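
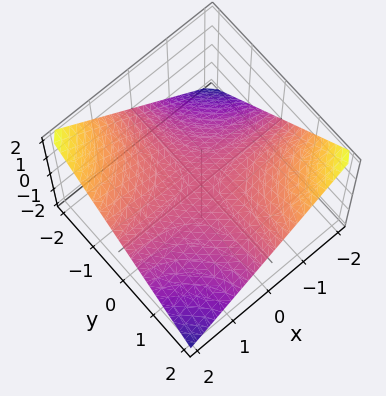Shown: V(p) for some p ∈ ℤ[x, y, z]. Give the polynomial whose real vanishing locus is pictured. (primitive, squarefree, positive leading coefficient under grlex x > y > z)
x*y + 2*z

1. Degree: a hyperbolic paraboloid; a quadric, so deg p = 2.
2. From the visible intercepts: it meets the z-axis at z = 0 (among the integer gridlines); every point of the x-axis in the box is on the surface; the visible y-axis segment lies entirely on the surface.
3. These observations pin down the coefficients.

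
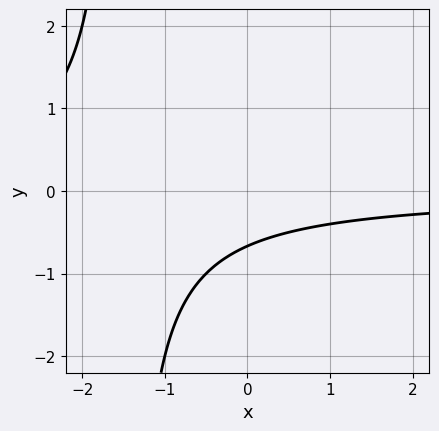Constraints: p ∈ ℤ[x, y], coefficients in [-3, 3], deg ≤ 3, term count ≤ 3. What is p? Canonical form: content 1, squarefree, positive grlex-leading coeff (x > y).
2*x*y + 3*y + 2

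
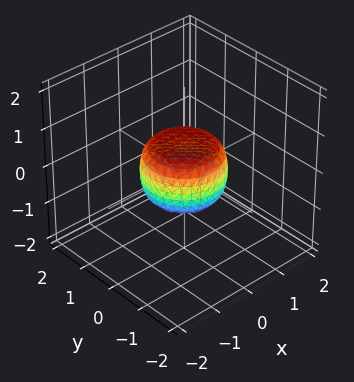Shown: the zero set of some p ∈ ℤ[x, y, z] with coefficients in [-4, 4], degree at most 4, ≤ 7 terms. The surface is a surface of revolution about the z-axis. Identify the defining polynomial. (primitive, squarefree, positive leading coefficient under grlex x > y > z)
The degree is 4 — no degree-3 surface has this shape.
Symmetries: the z-axis is an axis of rotation, so x and y enter only as x² + y².
Observable constraints: the x-axis gridline crossings are at x ∈ {-1, 1}; among the integer gridlines, it crosses the y-axis at y ∈ {-1, 1}; a circular section at z = 0 has radius exactly 1.
Matching integer coefficients to the picture gives p.

2*x^4 + 4*x^2*y^2 + 2*y^4 - x^2 - y^2 + 2*z^2 - 1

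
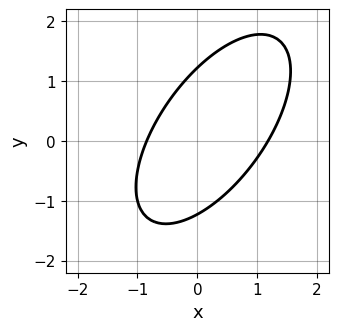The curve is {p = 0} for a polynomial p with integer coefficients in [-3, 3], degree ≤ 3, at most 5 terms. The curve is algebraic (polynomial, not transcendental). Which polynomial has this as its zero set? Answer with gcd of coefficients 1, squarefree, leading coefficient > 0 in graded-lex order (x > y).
1. deg p = 2. No degree-1 curve has this shape.
2. Solving for integer coefficients yields p as stated.

3*x^2 - 3*x*y + 2*y^2 - x - 3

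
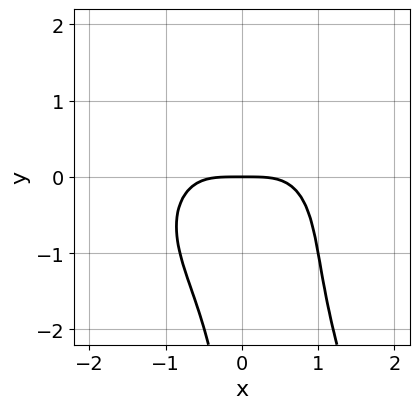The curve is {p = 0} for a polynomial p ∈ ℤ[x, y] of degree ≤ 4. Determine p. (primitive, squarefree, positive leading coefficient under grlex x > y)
2*x^4 + 2*x^2*y^2 + x*y^3 + 3*y

(a) The degree is 4 — the shape is more complex than any degree-3 curve.
(b) Against the integer gridlines: it crosses the y-axis at the gridline y = 0; one x-axis crossing is at x = 0.
(c) The integer polynomial consistent with all of this is the stated p.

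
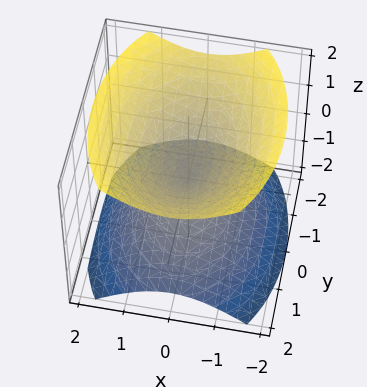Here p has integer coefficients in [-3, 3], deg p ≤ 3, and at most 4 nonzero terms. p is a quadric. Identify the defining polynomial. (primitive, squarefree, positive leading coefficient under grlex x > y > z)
2*x^2 + y^2 - 2*z^2

First, I count 2 distinct pieces. They look like related sheets of one shape, so recover p as a whole.
Next, degree: two nappes meeting at a single point; a quadric, so deg p = 2.
Next, symmetries: mirror symmetry y ↦ −y ⇒ only even powers of y; it's symmetric under x → −x, forcing even powers of x; it's symmetric under z → −z, forcing even powers of z.
Next, checking where it meets the axes: it meets the y-axis at y = 0 (among the integer gridlines); one x-axis crossing is at x = 0; one z-axis crossing is at z = 0.
Finally, fitting integer coefficients to these (and the overall shape) gives p.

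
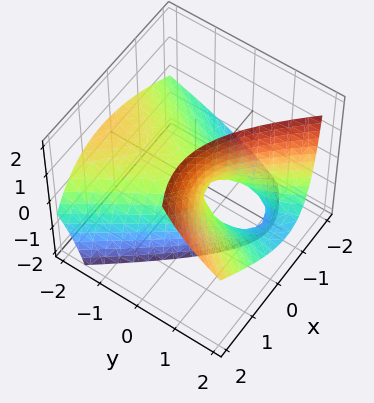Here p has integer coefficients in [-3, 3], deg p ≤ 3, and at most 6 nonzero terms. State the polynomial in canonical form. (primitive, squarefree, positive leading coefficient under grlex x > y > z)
2*x^2 - 2*x*z - y^2 - 3*y*z + 2*z

1. Degree: no degree-1 surface has this shape, so deg p = 2.
2. From the axis intercepts and sections: one z-axis crossing is at z = 0; it meets the y-axis at y = 0 (among the integer gridlines); one x-axis crossing is at x = 0.
3. Putting this together gives p.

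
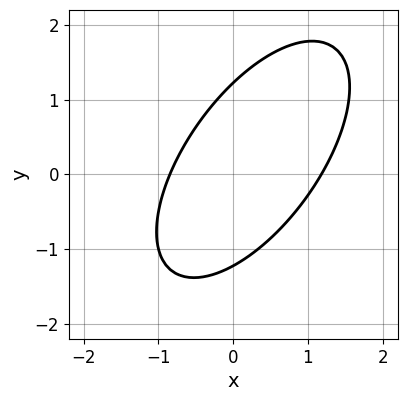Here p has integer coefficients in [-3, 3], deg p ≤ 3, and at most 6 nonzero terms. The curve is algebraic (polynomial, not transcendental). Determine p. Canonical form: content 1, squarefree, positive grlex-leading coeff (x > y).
First, degree: no degree-1 curve has this shape, so deg p = 2.
Finally, matching integer coefficients to the picture gives p.

3*x^2 - 3*x*y + 2*y^2 - x - 3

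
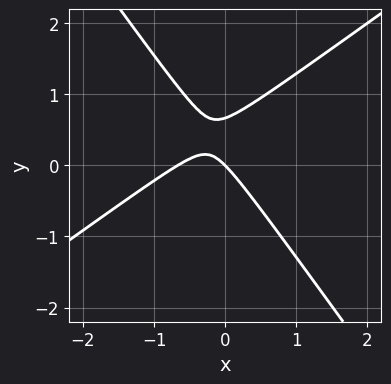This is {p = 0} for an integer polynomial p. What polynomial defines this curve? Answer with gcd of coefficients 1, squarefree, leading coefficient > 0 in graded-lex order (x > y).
3*x^2 - 2*x*y - 3*y^2 + 2*x + 2*y

1. Degree: a generic line meets the curve in up to 2 points, so deg p = 2.
2. From the axis intercepts and sections: it crosses the y-axis at the gridline y = 0; it meets the x-axis at x = 0 (among the integer gridlines).
3. The integer polynomial consistent with all of this is the stated p.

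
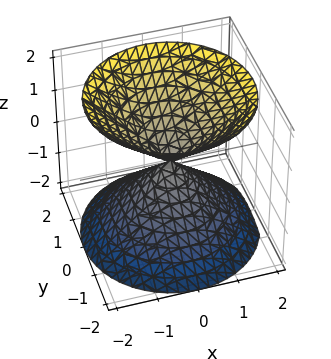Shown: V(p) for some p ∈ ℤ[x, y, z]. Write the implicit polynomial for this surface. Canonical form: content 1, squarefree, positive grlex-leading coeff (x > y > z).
I count 2 distinct pieces. Treating them together as one polynomial.
The degree is 2 — two nappes meeting at a single point; a quadric.
Symmetries: the z ↦ −z reflection is a symmetry, so z appears only in even powers; the z-axis is an axis of rotation, so x and y enter only as x² + y².
From the axis intercepts and sections: it crosses the z-axis at the gridline z = 0; it crosses the x-axis at the gridline x = 0; a circular section at z = -1 has radius exactly 1; it crosses the y-axis at the gridline y = 0.
Matching integer coefficients to the picture gives p.

x^2 + y^2 - z^2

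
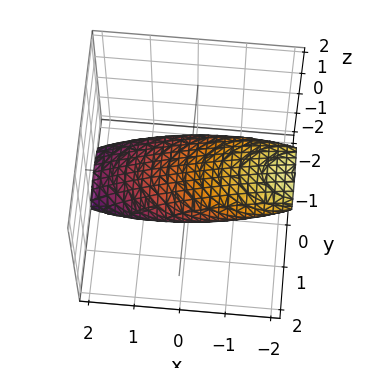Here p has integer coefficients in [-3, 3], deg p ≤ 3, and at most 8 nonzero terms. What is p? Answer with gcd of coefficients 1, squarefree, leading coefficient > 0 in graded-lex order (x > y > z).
1. Degree: a generic line meets the surface in up to 2 points, so deg p = 2.
2. From the axis intercepts and sections: the y-axis gridline crossings are at y ∈ {-1, 1}.
3. Solving for integer coefficients yields p as stated.

x^2 + 3*x*z + 2*y^2 - y*z + 3*z^2 - 2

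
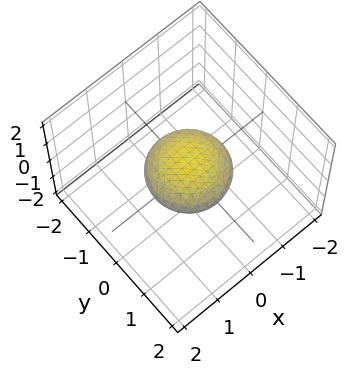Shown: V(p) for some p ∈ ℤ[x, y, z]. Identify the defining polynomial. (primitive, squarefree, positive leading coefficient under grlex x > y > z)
First, the degree is 2 — bounded and convex; a quadric.
Then, symmetries: mirror symmetry z ↦ −z ⇒ only even powers of z; the surface is invariant under rotation about z: p = q(x² + y², z).
Then, against the integer gridlines: among the integer gridlines, it crosses the y-axis at y ∈ {-1, 1}; a circular section at z = 0 has radius exactly 1; among the integer gridlines, it crosses the x-axis at x ∈ {-1, 1}.
Finally, assembling these constraints gives the stated polynomial.

x^2 + y^2 + 3*z^2 - 1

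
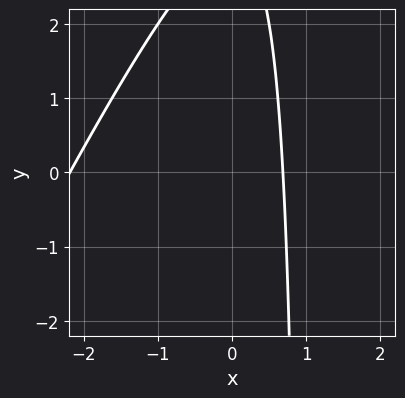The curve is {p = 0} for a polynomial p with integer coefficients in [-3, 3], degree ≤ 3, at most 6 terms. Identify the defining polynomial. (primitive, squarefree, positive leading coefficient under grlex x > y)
2*x^2 - x*y + 3*x + y - 3

First, deg p = 2. A generic line meets the curve in up to 2 points.
Then, reading off the gridlines: no y-intercept at any integer in the box.
Finally, fitting integer coefficients to these (and the overall shape) gives p.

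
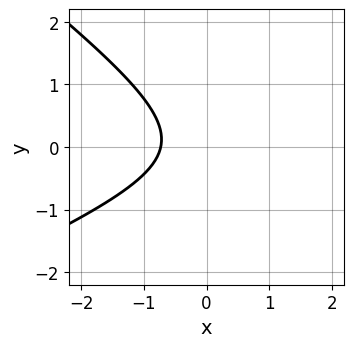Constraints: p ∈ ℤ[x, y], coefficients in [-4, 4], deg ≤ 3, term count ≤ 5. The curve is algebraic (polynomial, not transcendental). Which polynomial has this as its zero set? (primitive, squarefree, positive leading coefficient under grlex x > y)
deg p = 2. The shape is more complex than any degree-1 curve.
From the visible intercepts: it misses every integer gridline on the y-axis.
Assembling these constraints gives the stated polynomial.

x^2 - x*y - 3*y^2 - 2*x - 2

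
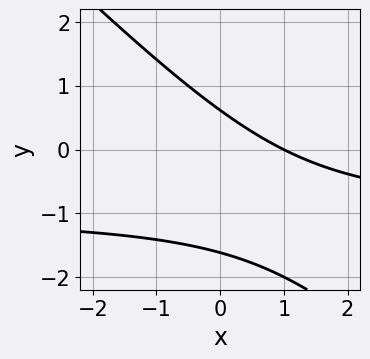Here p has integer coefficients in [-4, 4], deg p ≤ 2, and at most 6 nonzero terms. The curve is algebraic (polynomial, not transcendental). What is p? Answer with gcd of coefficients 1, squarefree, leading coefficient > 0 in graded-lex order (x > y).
x*y + y^2 + x + y - 1

(a) The degree is 2 — the shape is more complex than any degree-1 curve.
(b) Reading off the gridlines: it meets the x-axis at x = 1 (among the integer gridlines).
(c) Assembling these constraints gives the stated polynomial.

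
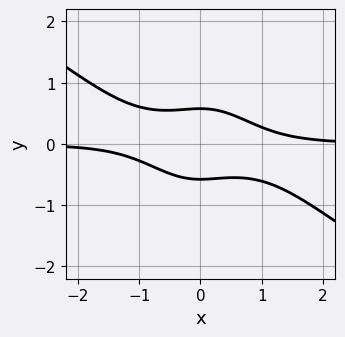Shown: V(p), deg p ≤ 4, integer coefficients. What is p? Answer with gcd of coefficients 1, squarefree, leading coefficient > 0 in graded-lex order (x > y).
2*x^3*y + 3*x^2*y^2 + 3*y^2 - 1

1. deg p = 4.
2. Against the integer gridlines: the curve avoids every integer x-axis point in the box.
3. The integer polynomial consistent with all of this is the stated p.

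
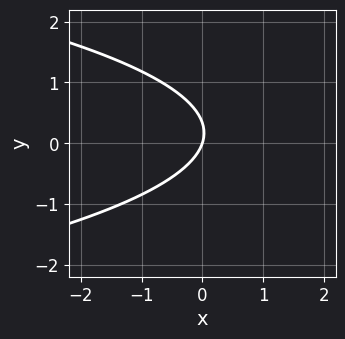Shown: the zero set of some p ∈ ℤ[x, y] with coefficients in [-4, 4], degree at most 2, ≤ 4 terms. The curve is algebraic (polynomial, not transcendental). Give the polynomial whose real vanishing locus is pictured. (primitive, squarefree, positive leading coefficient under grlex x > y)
3*y^2 + 3*x - y

(a) The degree is 2 — a generic line meets the curve in up to 2 points.
(b) Observable constraints: one y-axis crossing is at y = 0; it meets the x-axis at x = 0 (among the integer gridlines).
(c) These observations pin down the coefficients.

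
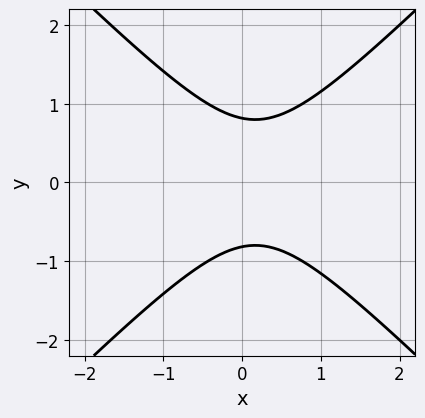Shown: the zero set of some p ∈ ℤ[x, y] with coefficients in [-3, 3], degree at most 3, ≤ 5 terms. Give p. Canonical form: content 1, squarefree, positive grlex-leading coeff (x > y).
First, deg p = 2. No degree-1 curve has this shape.
Then, symmetries: it's symmetric under y → −y, forcing even powers of y.
Next, checking where it meets the axes: it misses every integer gridline on the x-axis.
Finally, matching integer coefficients to the picture gives p.

3*x^2 - 3*y^2 - x + 2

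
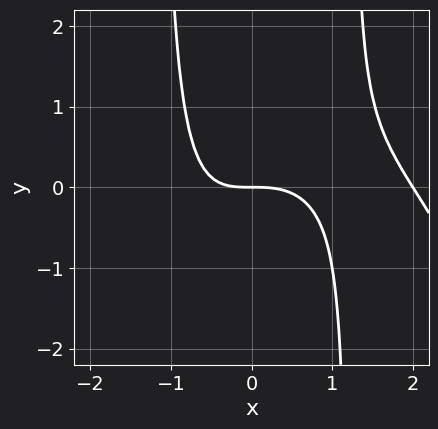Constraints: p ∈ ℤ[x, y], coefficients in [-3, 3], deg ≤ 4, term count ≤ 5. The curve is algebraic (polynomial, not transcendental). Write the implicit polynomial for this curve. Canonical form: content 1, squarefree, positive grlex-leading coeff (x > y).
x^4 - 2*x^3 + 2*x^2*y - 3*y

First, degree: the shape is more complex than any degree-3 curve, so deg p = 4.
Next, against the integer gridlines: among the integer gridlines, it crosses the x-axis at x ∈ {0, 2}; it meets the y-axis at y = 0 (among the integer gridlines).
Finally, the integer polynomial consistent with all of this is the stated p.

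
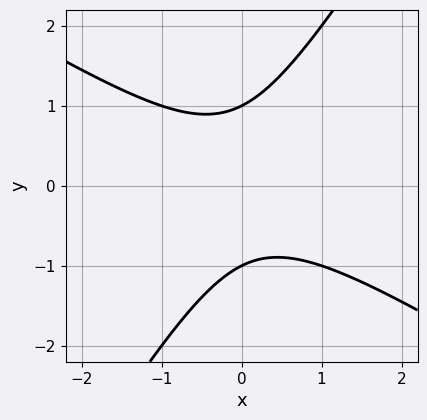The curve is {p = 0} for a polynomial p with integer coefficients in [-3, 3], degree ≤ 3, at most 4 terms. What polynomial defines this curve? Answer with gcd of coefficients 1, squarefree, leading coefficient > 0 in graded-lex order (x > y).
x^2 + x*y - y^2 + 1

Degree: the shape is more complex than any degree-1 curve, so deg p = 2.
From the axis intercepts and sections: no x-intercept at any integer in the box; among the integer gridlines, it crosses the y-axis at y ∈ {-1, 1}.
Fitting integer coefficients to these (and the overall shape) gives p.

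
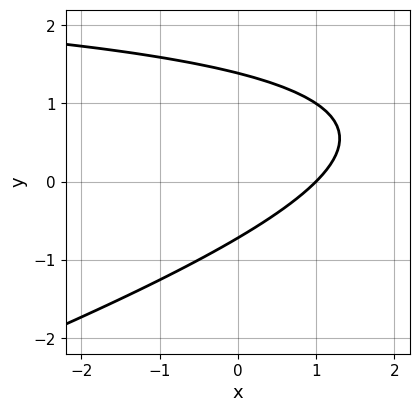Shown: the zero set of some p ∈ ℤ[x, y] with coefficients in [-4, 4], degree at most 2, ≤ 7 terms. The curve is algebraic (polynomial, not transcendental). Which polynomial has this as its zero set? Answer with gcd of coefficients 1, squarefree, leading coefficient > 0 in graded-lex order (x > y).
Degree: a generic line meets the curve in up to 2 points, so deg p = 2.
From the visible intercepts: one x-axis crossing is at x = 1.
Putting this together gives p.

x*y - 3*y^2 - 3*x + 2*y + 3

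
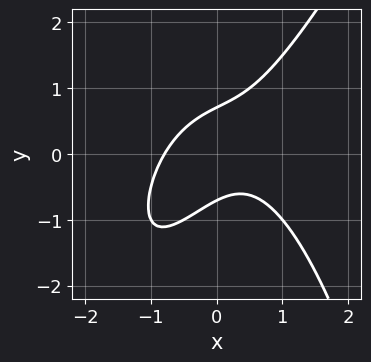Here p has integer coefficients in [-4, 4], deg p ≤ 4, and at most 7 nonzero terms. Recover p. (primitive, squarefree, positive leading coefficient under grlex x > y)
2*x^3 - x^2*y + 2*x*y - 2*y^2 + 1

First, deg p = 3.
Finally, solving for integer coefficients yields p as stated.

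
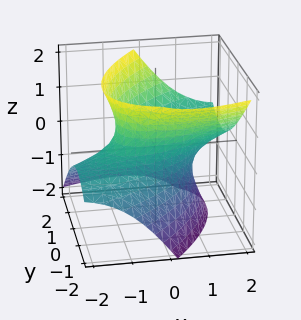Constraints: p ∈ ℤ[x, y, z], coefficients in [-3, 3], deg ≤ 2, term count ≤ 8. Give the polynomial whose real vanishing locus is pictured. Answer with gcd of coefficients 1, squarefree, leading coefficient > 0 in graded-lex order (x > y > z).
x^2 - 2*x*y - 3*x*z + 2*y^2 - 2*z^2 - 2

(a) The degree is 2 — no degree-1 surface has this shape.
(b) Against the integer gridlines: it misses every integer gridline on the z-axis; among the integer gridlines, it crosses the y-axis at y ∈ {-1, 1}.
(c) Fitting integer coefficients to these (and the overall shape) gives p.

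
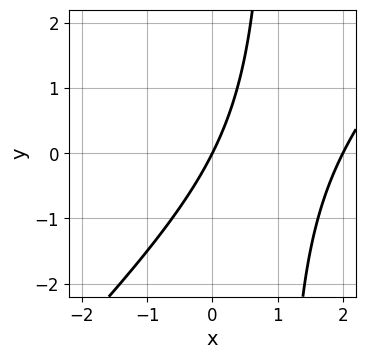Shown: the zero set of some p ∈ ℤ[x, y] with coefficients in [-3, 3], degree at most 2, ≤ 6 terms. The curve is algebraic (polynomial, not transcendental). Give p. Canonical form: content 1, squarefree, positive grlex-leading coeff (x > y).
deg p = 2. No degree-1 curve has this shape.
Against the integer gridlines: one y-axis crossing is at y = 0; among the integer gridlines, it crosses the x-axis at x ∈ {0, 2}.
The integer polynomial consistent with all of this is the stated p.

x^2 - x*y - 2*x + y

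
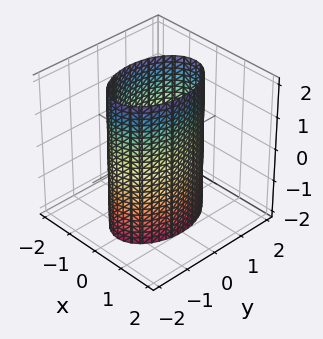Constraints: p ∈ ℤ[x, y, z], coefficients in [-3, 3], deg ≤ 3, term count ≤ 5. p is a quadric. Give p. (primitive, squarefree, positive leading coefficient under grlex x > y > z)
1. Degree: a cylinder; a quadric, so deg p = 2.
2. Symmetries: it's symmetric under x → −x, forcing even powers of x; it's symmetric under z → −z, forcing even powers of z; mirror symmetry y ↦ −y ⇒ only even powers of y.
3. Against the integer gridlines: no z-intercept at any integer in the box; among the integer gridlines, it crosses the x-axis at x ∈ {-1, 1}.
4. Together with the visible shape, these determine p as stated.

2*x^2 + y^2 - 2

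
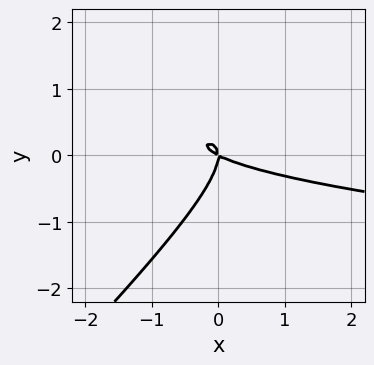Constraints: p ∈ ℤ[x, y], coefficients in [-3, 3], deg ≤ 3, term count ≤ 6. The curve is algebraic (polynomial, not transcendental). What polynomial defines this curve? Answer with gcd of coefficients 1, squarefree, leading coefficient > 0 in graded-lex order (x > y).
deg p = 3.
Checking where it meets the axes: one y-axis crossing is at y = 0; it meets the x-axis at x = 0 (among the integer gridlines).
Matching integer coefficients to the picture gives p.

3*x*y^2 - 3*y^3 - x^2 - 2*x*y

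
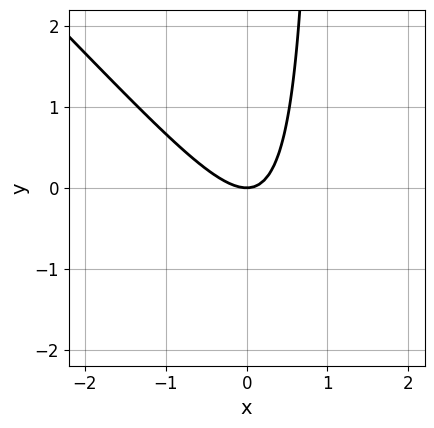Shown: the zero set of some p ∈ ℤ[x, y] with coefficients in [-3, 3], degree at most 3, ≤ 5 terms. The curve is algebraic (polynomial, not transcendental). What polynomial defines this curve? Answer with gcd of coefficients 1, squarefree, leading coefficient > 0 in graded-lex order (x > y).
x^3 + x^2*y - 3*x^2 - 3*x*y + 2*y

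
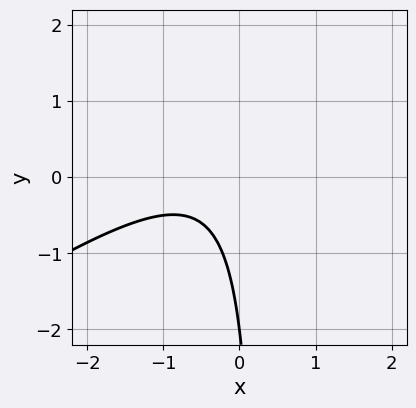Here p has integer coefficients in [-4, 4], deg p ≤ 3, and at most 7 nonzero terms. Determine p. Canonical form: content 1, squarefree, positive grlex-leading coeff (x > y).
Degree: the shape is more complex than any degree-1 curve, so deg p = 2.
From the axis intercepts and sections: it crosses the y-axis at the gridline y = -2; the curve avoids every integer x-axis point in the box.
These observations pin down the coefficients.

2*x^2 - 3*x*y + 2*x + y + 2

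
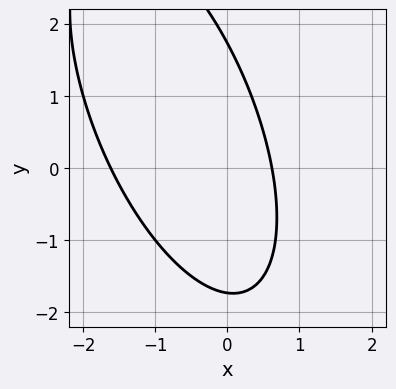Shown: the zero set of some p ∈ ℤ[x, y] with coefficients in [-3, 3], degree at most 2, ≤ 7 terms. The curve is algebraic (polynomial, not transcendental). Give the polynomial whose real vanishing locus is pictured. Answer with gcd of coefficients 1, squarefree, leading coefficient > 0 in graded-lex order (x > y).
The degree is 2 — the shape is more complex than any degree-1 curve.
Solving for integer coefficients yields p as stated.

3*x^2 + 2*x*y + y^2 + 3*x - 3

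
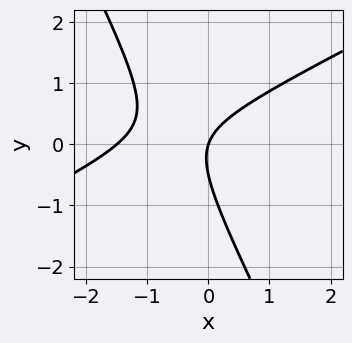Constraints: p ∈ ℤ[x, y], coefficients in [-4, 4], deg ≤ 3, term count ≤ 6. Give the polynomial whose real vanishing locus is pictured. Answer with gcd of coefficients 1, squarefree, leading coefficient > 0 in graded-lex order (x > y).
2*x^2 - 3*x*y - 2*y^2 + 3*x - y

First, deg p = 2.
Next, from the visible intercepts: it meets the x-axis at x = 0 (among the integer gridlines); it crosses the y-axis at the gridline y = 0.
Finally, assembling these constraints gives the stated polynomial.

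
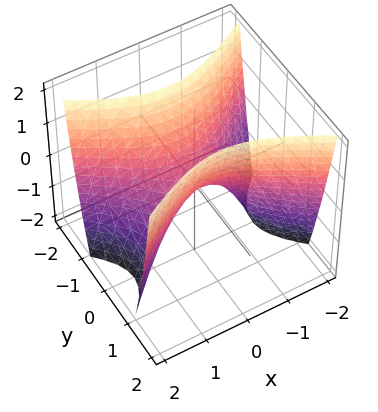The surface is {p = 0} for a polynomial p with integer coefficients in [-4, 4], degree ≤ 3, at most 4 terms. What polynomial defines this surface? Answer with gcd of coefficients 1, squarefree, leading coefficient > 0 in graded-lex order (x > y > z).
x^2 - 2*y^2 + z

(a) The degree is 2 — a hyperbolic paraboloid; a quadric.
(b) Symmetries: mirror symmetry y ↦ −y ⇒ only even powers of y; the x ↦ −x reflection is a symmetry, so x appears only in even powers.
(c) Against the integer gridlines: it crosses the z-axis at the gridline z = 0; it crosses the x-axis at the gridline x = 0; it crosses the y-axis at the gridline y = 0.
(d) Together with the visible shape, these determine p as stated.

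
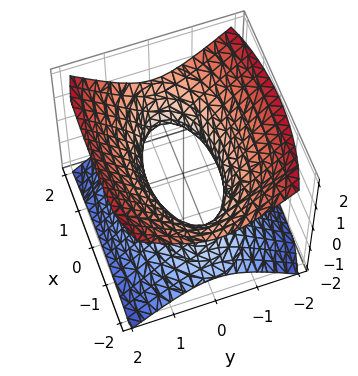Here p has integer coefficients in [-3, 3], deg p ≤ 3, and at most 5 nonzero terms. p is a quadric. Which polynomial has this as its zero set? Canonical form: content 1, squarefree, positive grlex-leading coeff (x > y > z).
x^2 + 3*y^2 - 3*z^2 - 2

1. The degree is 2 — one connected sheet with a waist; a quadric.
2. Symmetries: the y ↦ −y reflection is a symmetry, so y appears only in even powers; the z ↦ −z reflection is a symmetry, so z appears only in even powers; mirror symmetry x ↦ −x ⇒ only even powers of x.
3. Observable constraints: it misses every integer gridline on the z-axis.
4. Solving for integer coefficients yields p as stated.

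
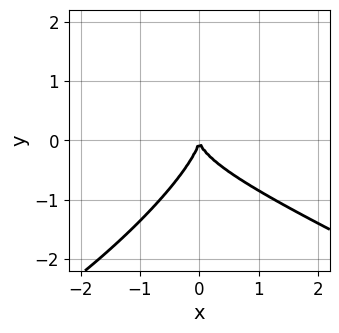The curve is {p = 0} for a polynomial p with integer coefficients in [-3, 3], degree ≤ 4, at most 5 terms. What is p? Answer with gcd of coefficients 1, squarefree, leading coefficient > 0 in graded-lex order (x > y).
x^3 - 3*x*y^2 + 3*y^3 + 3*x^2

Degree: the shape is more complex than any degree-2 curve, so deg p = 3.
Checking where it meets the axes: one y-axis crossing is at y = 0; one x-axis crossing is at x = 0.
Solving for integer coefficients yields p as stated.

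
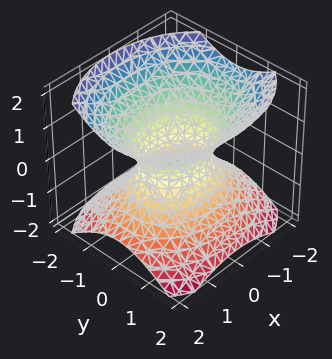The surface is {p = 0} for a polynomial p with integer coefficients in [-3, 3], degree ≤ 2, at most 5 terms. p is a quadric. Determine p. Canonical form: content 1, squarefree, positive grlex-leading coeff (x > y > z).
2*x^2 + 3*y^2 - 3*z^2 - 2

1. deg p = 2. An hourglass — one-sheet hyperboloid; a quadric.
2. Symmetries: the x ↦ −x reflection is a symmetry, so x appears only in even powers; the y ↦ −y reflection is a symmetry, so y appears only in even powers; it's symmetric under z → −z, forcing even powers of z.
3. Reading off the gridlines: the surface avoids every integer z-axis point in the box; among the integer gridlines, it crosses the x-axis at x ∈ {-1, 1}.
4. Putting this together gives p.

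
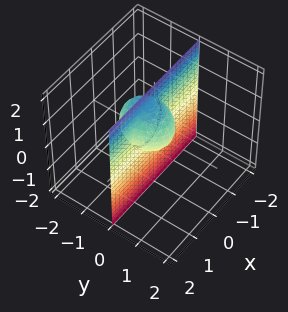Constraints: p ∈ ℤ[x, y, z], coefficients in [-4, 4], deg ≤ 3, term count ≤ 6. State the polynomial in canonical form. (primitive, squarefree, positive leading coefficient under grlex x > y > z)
3*x^2*y + 2*y^3 + 2*y*z^2 - 2*x*y - 3*y*z

1. The picture has 2 separate pieces. Treating them together as one polynomial.
2. The degree is 3 — a generic line meets the surface in up to 3 points.
3. Against the integer gridlines: one y-axis crossing is at y = 0; every point of the z-axis in the box is on the surface; the visible x-axis segment lies entirely on the surface.
4. These observations pin down the coefficients.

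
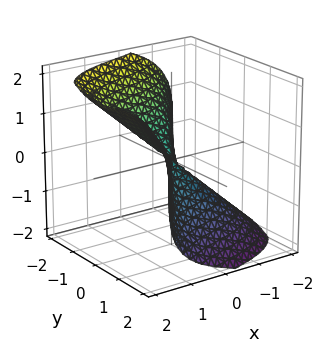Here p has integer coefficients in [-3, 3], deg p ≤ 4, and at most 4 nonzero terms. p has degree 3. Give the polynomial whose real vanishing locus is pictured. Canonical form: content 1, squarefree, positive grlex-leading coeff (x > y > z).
deg p = 3.
From the axis intercepts and sections: one x-axis crossing is at x = 0; it crosses the z-axis at the gridline z = 0; it crosses the y-axis at the gridline y = 0.
Solving for integer coefficients yields p as stated.

2*x^3 + 3*x*y^2 - 3*y^3 - 3*z^3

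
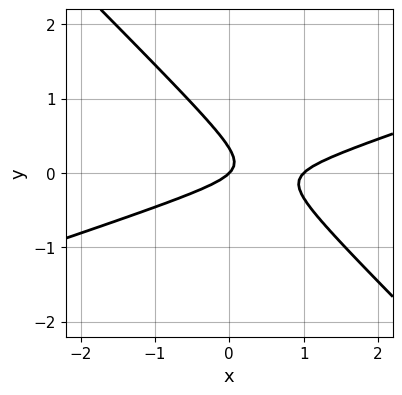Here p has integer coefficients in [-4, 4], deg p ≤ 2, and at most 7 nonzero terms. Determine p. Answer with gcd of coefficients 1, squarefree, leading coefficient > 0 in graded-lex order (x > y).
x^2 - 2*x*y - 3*y^2 - x + y

First, degree: no degree-1 curve has this shape, so deg p = 2.
Then, reading off the gridlines: one y-axis crossing is at y = 0; among the integer gridlines, it crosses the x-axis at x ∈ {0, 1}.
Finally, assembling these constraints gives the stated polynomial.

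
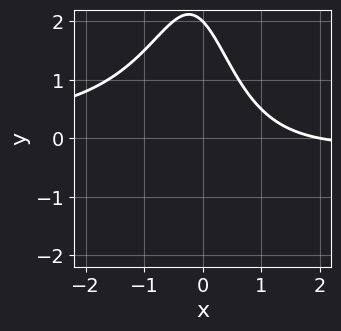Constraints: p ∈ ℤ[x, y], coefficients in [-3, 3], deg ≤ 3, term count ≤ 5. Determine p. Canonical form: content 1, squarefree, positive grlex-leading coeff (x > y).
The degree is 3 — the shape is more complex than any degree-2 curve.
From the visible intercepts: one x-axis crossing is at x = 2; it meets the y-axis at y = 2 (among the integer gridlines).
These observations pin down the coefficients.

x^2*y + x + y - 2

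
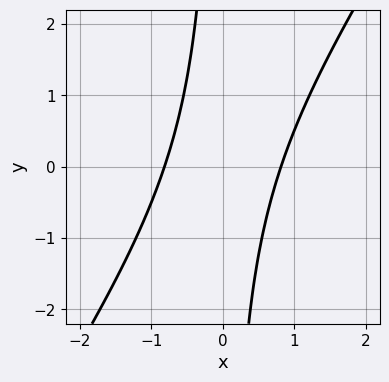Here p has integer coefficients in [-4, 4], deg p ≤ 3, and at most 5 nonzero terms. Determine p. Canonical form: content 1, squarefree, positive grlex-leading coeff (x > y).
3*x^2 - 2*x*y - 2

First, degree: no degree-1 curve has this shape, so deg p = 2.
Then, observable constraints: no y-intercept at any integer in the box.
Finally, together with the visible shape, these determine p as stated.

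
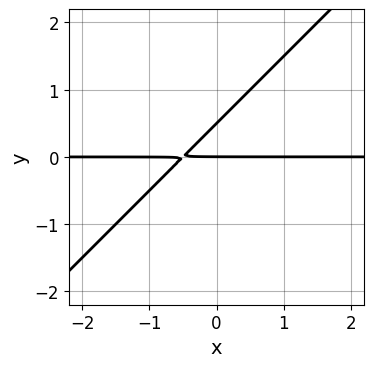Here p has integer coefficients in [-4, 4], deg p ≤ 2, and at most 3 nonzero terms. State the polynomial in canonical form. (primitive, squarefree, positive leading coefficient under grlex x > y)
2*x*y - 2*y^2 + y

First, the degree is 2 — a generic line meets the curve in up to 2 points.
Next, observable constraints: it crosses the y-axis at the gridline y = 0; the visible x-axis segment lies entirely on the curve.
Finally, putting this together gives p.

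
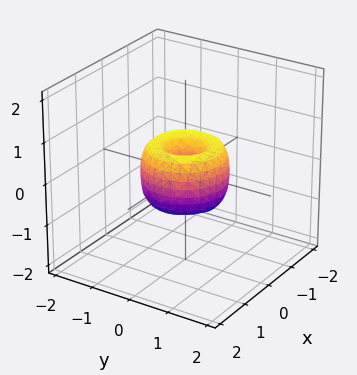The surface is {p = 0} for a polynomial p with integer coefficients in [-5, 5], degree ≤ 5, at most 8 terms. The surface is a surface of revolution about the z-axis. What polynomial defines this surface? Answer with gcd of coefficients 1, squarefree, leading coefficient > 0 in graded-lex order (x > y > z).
First, degree: the shape is more complex than any degree-3 surface, so deg p = 4.
Next, symmetries: every cross-section ⟂ z is a circle, so x, y appear only via x² + y².
Next, checking where it meets the axes: it meets the z-axis at z = 0 (among the integer gridlines); among the integer gridlines, it crosses the y-axis at y ∈ {-1, 0, 1}.
Finally, the integer polynomial consistent with all of this is the stated p.

2*x^4 + 4*x^2*y^2 + 2*y^4 - 2*x^2 - 2*y^2 + z^2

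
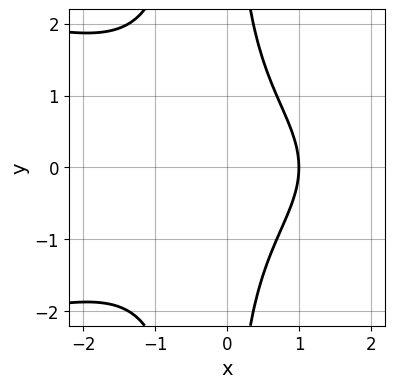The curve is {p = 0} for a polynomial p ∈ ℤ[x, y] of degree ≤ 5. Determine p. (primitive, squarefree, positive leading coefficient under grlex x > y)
2*x^2*y^2 + 2*x^3 + x*y^2 + x - 3

First, degree: no degree-3 curve has this shape, so deg p = 4.
Then, symmetries: the y ↦ −y reflection is a symmetry, so y appears only in even powers.
Next, reading off the gridlines: the curve avoids every integer y-axis point in the box; one x-axis crossing is at x = 1.
Finally, together with the visible shape, these determine p as stated.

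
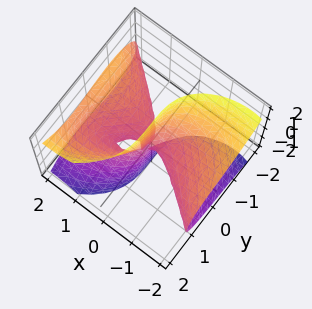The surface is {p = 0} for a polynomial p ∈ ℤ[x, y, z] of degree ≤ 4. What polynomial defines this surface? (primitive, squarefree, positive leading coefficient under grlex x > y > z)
x^3 - 3*x*z^2 + 2*y^3 - 2*x*y - x*z

First, deg p = 3. The shape is more complex than any degree-2 surface.
Then, against the integer gridlines: it crosses the x-axis at the gridline x = 0; one y-axis crossing is at y = 0; the visible z-axis segment lies entirely on the surface.
Finally, the integer polynomial consistent with all of this is the stated p.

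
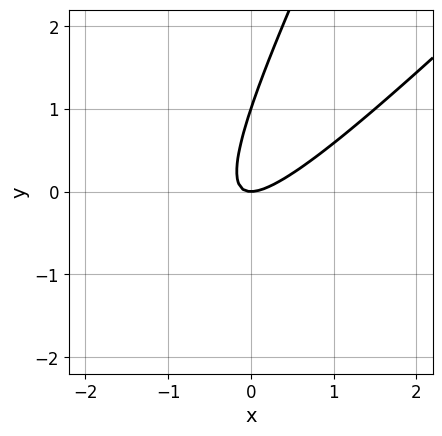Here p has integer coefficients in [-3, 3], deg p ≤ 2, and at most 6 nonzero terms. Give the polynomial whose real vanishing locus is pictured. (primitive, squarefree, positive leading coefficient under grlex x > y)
2*x^2 - 3*x*y + y^2 - y

First, degree: the shape is more complex than any degree-1 curve, so deg p = 2.
Then, against the integer gridlines: the y-axis gridline crossings are at y ∈ {0, 1}; it meets the x-axis at x = 0 (among the integer gridlines).
Finally, putting this together gives p.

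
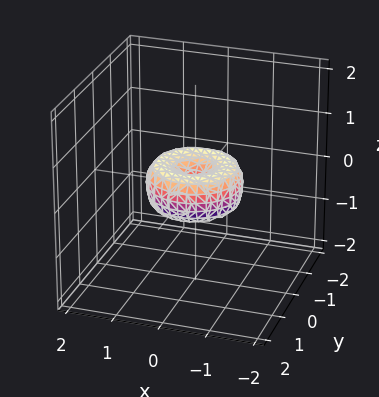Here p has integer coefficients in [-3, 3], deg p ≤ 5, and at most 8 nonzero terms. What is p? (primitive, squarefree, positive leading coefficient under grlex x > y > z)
x^4 + 2*x^2*y^2 + y^4 - x^2 - y^2 + z^2

1. deg p = 4. No degree-3 surface has this shape.
2. Symmetry: the surface is invariant under rotation about z: p = q(x² + y², z).
3. Observable constraints: it crosses the z-axis at the gridline z = 0; among the integer gridlines, it crosses the y-axis at y ∈ {-1, 0, 1}; a circular section at z = 0 has radius exactly 1.
4. Together with the visible shape, these determine p as stated. Check: (-1, 0, 0) on the x-axis lies on the surface, and p(-1, 0, 0) = 0. ✓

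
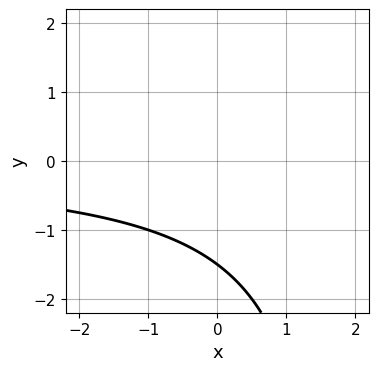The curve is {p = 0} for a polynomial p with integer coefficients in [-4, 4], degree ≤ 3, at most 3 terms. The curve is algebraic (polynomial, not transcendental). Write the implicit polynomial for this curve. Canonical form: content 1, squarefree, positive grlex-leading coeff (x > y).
First, the degree is 2 — a generic line meets the curve in up to 2 points.
Then, reading off the gridlines: no x-intercept at any integer in the box.
Finally, solving for integer coefficients yields p as stated.

x*y - 2*y - 3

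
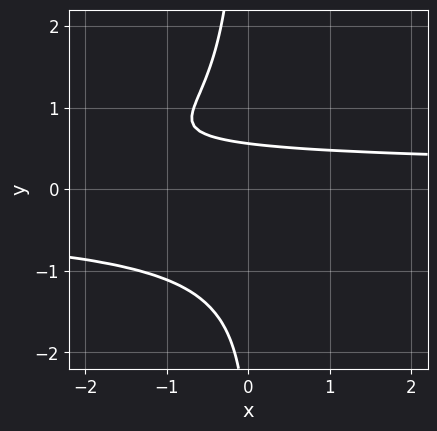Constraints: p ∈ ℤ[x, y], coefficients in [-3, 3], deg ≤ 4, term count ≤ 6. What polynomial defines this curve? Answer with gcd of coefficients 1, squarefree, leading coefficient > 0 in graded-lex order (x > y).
3*x*y^3 + y^2 + 3*y - 2

First, degree: no degree-3 curve has this shape, so deg p = 4.
Next, checking where it meets the axes: it misses every integer gridline on the x-axis.
Finally, together with the visible shape, these determine p as stated.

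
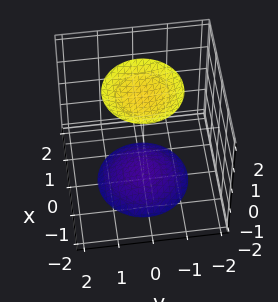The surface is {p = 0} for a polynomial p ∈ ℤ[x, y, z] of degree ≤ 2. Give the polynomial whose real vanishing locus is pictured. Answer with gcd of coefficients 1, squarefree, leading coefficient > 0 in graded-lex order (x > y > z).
x^2 + y^2 - z^2 + 3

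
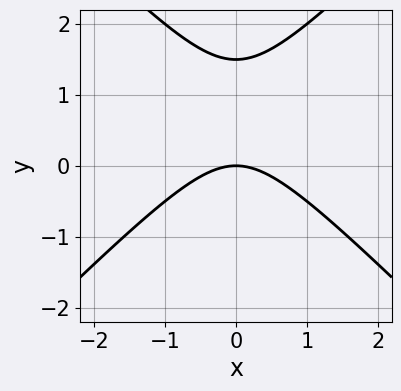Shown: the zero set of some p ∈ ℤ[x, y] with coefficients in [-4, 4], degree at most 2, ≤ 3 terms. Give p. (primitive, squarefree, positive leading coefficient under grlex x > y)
2*x^2 - 2*y^2 + 3*y

First, deg p = 2. No degree-1 curve has this shape.
Next, symmetries: it's symmetric under x → −x, forcing even powers of x.
Next, reading off the gridlines: one x-axis crossing is at x = 0; it crosses the y-axis at the gridline y = 0.
Finally, putting this together gives p.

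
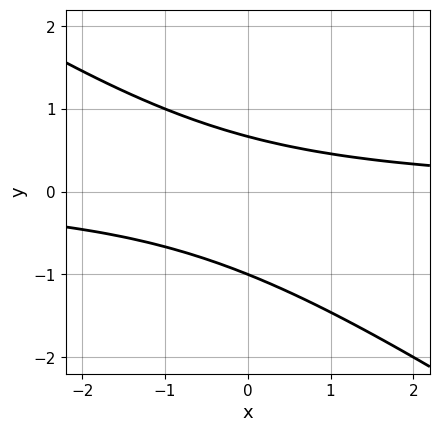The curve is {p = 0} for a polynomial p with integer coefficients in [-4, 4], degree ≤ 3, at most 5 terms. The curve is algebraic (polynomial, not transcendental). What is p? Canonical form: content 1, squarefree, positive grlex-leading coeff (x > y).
2*x*y + 3*y^2 + y - 2

The degree is 2 — the shape is more complex than any degree-1 curve.
Against the integer gridlines: no x-intercept at any integer in the box; it crosses the y-axis at the gridline y = -1.
Fitting integer coefficients to these (and the overall shape) gives p.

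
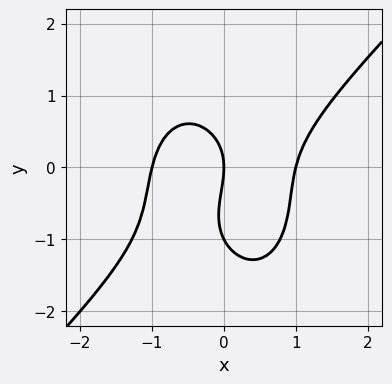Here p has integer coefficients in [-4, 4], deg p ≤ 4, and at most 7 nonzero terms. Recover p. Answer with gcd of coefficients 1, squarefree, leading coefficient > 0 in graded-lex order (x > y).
First, the degree is 3 — the shape is more complex than any degree-2 curve.
Next, from the axis intercepts and sections: the x-axis gridline crossings are at x ∈ {-1, 0, 1}; the y-axis gridline crossings are at y ∈ {-1, 0}.
Finally, the integer polynomial consistent with all of this is the stated p.

2*x^3 - x^2*y - y^3 - y^2 - 2*x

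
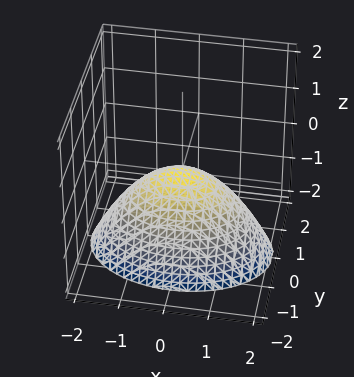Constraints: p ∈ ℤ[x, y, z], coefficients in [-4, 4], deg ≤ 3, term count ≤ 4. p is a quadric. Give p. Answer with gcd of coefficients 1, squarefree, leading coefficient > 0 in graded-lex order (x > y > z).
x^2 + 2*y^2 + 2*z

Degree: a paraboloid; a quadric, so deg p = 2.
Symmetries: the y ↦ −y reflection is a symmetry, so y appears only in even powers; it's symmetric under x → −x, forcing even powers of x.
From the visible intercepts: one x-axis crossing is at x = 0; it crosses the y-axis at the gridline y = 0.
The integer polynomial consistent with all of this is the stated p.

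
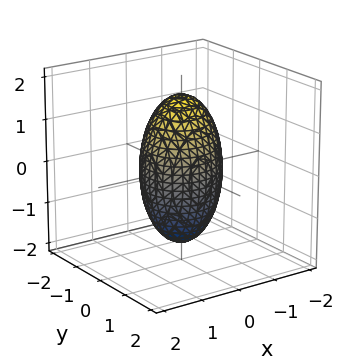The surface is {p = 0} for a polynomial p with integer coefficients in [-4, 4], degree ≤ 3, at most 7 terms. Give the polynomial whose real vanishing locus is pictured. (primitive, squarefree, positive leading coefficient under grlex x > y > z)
1. deg p = 2.
2. Reading off the gridlines: among the integer gridlines, it crosses the x-axis at x ∈ {-1, 1}; the y-axis gridline crossings are at y ∈ {-1, 1}.
3. These observations pin down the coefficients.

3*x^2 - x*y + 3*y^2 + z^2 - 3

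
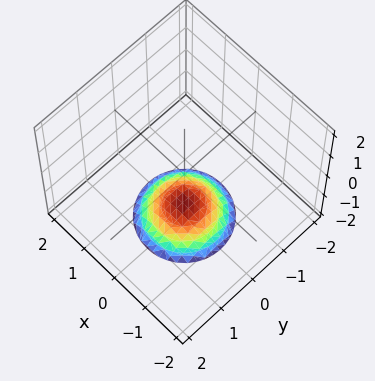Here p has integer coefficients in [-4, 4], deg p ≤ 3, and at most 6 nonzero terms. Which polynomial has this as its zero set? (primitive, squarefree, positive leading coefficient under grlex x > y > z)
x^2 + y^2 + 2*z + 3

1. Degree: the shape is more complex than any degree-1 surface, so deg p = 2.
2. Symmetry: the z-axis is an axis of rotation, so x and y enter only as x² + y².
3. Checking where it meets the axes: a circular section at z = -2 has radius exactly 1; it misses every integer gridline on the y-axis; no x-intercept at any integer in the box.
4. These observations pin down the coefficients.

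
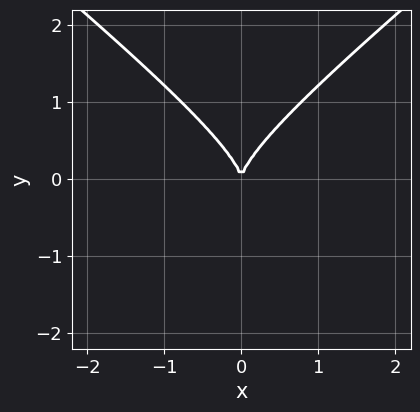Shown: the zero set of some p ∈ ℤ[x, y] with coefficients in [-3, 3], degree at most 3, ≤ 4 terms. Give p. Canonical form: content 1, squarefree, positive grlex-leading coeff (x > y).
2*x^2*y - 3*y^3 + 3*x^2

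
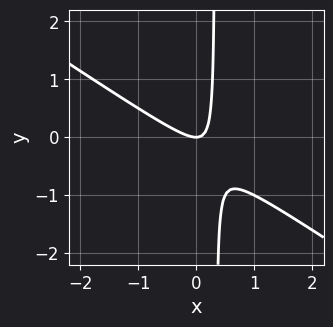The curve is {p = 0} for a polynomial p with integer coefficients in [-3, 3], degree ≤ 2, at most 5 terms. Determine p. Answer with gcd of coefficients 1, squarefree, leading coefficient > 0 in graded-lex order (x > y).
2*x^2 + 3*x*y - y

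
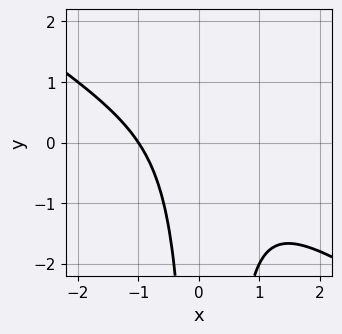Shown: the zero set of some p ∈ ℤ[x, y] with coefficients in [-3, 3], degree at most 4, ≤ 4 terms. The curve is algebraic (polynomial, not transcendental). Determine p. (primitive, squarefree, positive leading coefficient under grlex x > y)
(a) Degree: a generic line meets the curve in up to 3 points, so deg p = 3.
(b) Checking where it meets the axes: it crosses the x-axis at the gridline x = -1; no y-intercept at any integer in the box.
(c) Fitting integer coefficients to these (and the overall shape) gives p.

2*x^3 + 3*x^2*y - x*y + 2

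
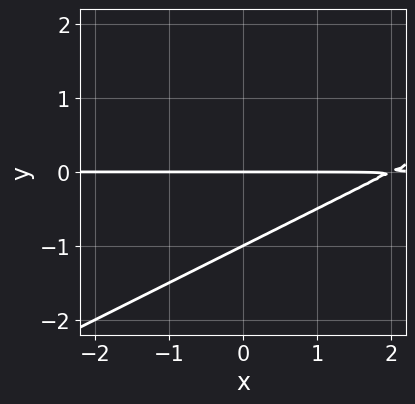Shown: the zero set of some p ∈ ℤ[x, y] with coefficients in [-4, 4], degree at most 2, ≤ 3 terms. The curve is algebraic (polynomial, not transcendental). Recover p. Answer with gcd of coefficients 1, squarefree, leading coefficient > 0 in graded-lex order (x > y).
First, the degree is 2 — no degree-1 curve has this shape.
Then, observable constraints: among the integer gridlines, it crosses the y-axis at y ∈ {-1, 0}; the visible x-axis segment lies entirely on the curve.
Finally, matching integer coefficients to the picture gives p.

x*y - 2*y^2 - 2*y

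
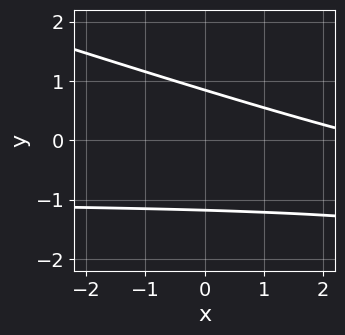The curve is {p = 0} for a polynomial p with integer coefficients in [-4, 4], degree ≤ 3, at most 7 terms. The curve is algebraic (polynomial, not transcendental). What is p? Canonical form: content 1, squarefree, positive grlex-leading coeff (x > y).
x*y + 3*y^2 + x + y - 3

1. Degree: the shape is more complex than any degree-1 curve, so deg p = 2.
2. Checking where it meets the axes: it misses every integer gridline on the x-axis.
3. These observations pin down the coefficients.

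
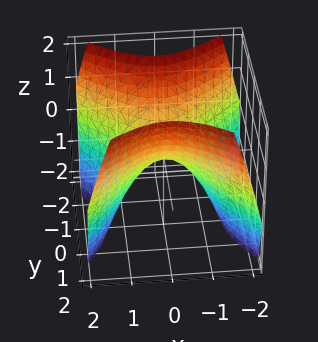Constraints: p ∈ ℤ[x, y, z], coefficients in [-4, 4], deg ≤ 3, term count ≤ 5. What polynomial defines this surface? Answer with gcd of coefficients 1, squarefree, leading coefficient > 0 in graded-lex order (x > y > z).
x^2 - y^2 + z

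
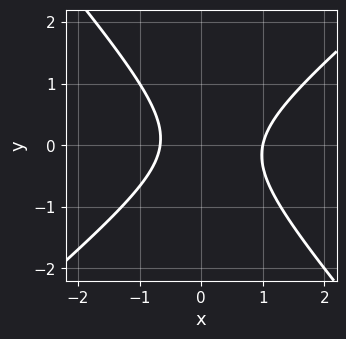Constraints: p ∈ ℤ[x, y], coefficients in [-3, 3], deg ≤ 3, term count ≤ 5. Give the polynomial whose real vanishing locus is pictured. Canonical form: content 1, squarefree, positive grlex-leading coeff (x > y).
The degree is 2 — no degree-1 curve has this shape.
From the axis intercepts and sections: it meets the x-axis at x = 1 (among the integer gridlines); no y-intercept at any integer in the box.
The integer polynomial consistent with all of this is the stated p.

3*x^2 - x*y - 3*y^2 - x - 2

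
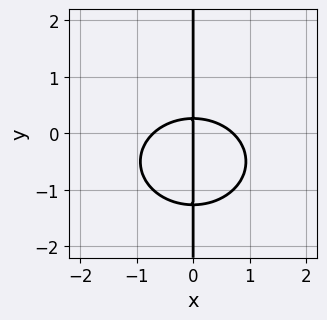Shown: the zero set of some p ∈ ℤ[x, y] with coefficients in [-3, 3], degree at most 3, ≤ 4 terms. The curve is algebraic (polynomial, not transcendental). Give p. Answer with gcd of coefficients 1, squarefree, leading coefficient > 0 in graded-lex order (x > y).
2*x^3 + 3*x*y^2 + 3*x*y - x

Degree: no degree-2 curve has this shape, so deg p = 3.
Checking where it meets the axes: the visible y-axis segment lies entirely on the curve; it meets the x-axis at x = 0 (among the integer gridlines).
The integer polynomial consistent with all of this is the stated p.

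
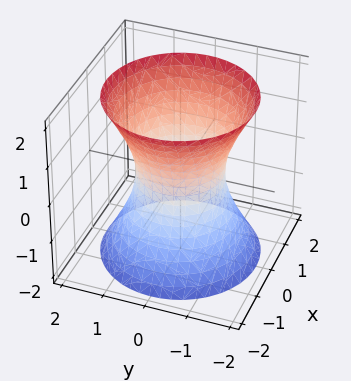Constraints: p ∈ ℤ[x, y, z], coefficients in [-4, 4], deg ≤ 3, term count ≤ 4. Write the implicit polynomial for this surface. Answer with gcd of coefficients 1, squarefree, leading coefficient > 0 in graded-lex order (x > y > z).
2*x^2 + 2*y^2 - z^2 - 2

The degree is 2 — the shape is more complex than any degree-1 surface.
Symmetries: rotational symmetry about the z-axis ⇒ p depends on x, y only through x² + y².
From the visible intercepts: a circular section at z = 2 has radius between 1 and 2; among the integer gridlines, it crosses the y-axis at y ∈ {-1, 1}.
Solving for integer coefficients yields p as stated. Check: (1, 0, 0) on the x-axis lies on the surface, and p(1, 0, 0) = 0. ✓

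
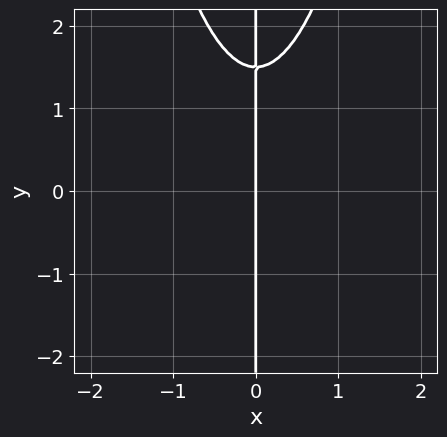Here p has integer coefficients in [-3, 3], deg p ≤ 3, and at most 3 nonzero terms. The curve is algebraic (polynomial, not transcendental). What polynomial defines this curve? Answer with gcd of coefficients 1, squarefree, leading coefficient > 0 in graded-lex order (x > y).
3*x^3 - 2*x*y + 3*x

First, the degree is 3 — no degree-2 curve has this shape.
Next, from the visible intercepts: one x-axis crossing is at x = 0; every point of the y-axis in the box is on the curve.
Finally, matching integer coefficients to the picture gives p.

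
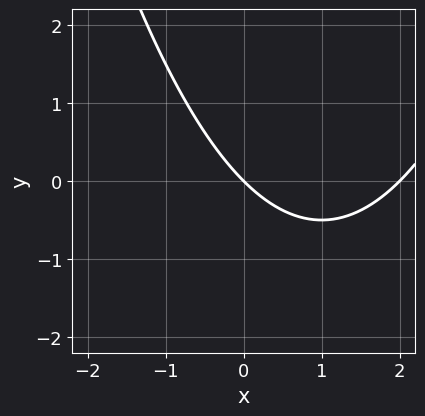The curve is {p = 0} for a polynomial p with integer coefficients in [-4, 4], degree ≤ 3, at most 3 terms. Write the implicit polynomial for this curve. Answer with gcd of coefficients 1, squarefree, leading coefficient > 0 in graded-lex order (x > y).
x^2 - 2*x - 2*y

(a) The degree is 2 — no degree-1 curve has this shape.
(b) Observable constraints: one y-axis crossing is at y = 0; the x-axis gridline crossings are at x ∈ {0, 2}.
(c) Fitting integer coefficients to these (and the overall shape) gives p.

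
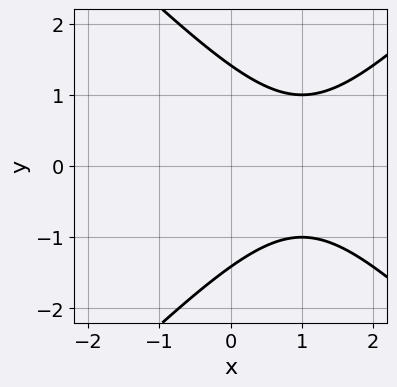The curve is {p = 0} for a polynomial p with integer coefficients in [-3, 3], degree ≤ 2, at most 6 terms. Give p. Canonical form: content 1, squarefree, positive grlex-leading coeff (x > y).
x^2 - y^2 - 2*x + 2

First, deg p = 2. The shape is more complex than any degree-1 curve.
Then, symmetries: the y ↦ −y reflection is a symmetry, so y appears only in even powers.
Then, reading off the gridlines: it misses every integer gridline on the x-axis.
Finally, assembling these constraints gives the stated polynomial.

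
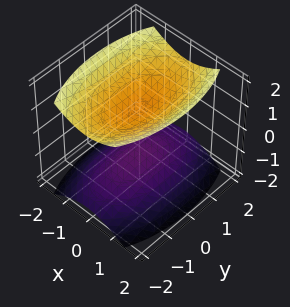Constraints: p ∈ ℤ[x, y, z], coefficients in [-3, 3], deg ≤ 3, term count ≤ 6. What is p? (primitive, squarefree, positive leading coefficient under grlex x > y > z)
First, there are 2 components.
Next, the degree is 2 — two separate bowl-shaped sheets opening away from each other; a quadric.
Then, symmetries: mirror symmetry y ↦ −y ⇒ only even powers of y; it's symmetric under z → −z, forcing even powers of z; the x ↦ −x reflection is a symmetry, so x appears only in even powers.
Then, from the visible intercepts: it misses every integer gridline on the x-axis; among the integer gridlines, it crosses the z-axis at z ∈ {-1, 1}; the surface avoids every integer y-axis point in the box.
Finally, these observations pin down the coefficients.

3*x^2 + y^2 - 3*z^2 + 3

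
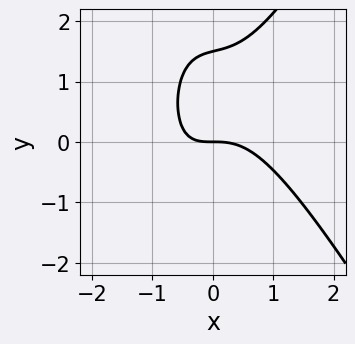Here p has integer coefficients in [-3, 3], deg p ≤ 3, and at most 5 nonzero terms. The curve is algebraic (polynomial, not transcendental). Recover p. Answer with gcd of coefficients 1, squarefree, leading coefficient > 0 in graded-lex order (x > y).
(a) The degree is 3 — a generic line meets the curve in up to 3 points.
(b) Observable constraints: it crosses the y-axis at the gridline y = 0; one x-axis crossing is at x = 0.
(c) The integer polynomial consistent with all of this is the stated p.

3*x^3 - x*y^2 + 2*x*y - 2*y^2 + 3*y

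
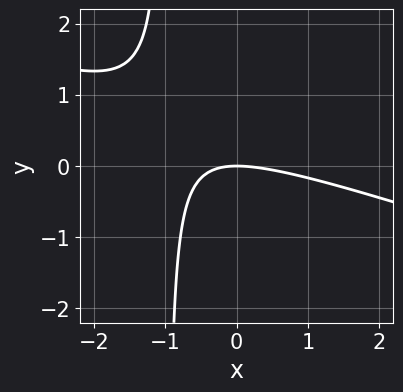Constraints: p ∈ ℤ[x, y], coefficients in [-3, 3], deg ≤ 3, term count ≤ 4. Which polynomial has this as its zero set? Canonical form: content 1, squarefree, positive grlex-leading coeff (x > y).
x^2 + 3*x*y + 3*y

(a) deg p = 2. No degree-1 curve has this shape.
(b) Checking where it meets the axes: it crosses the y-axis at the gridline y = 0; it meets the x-axis at x = 0 (among the integer gridlines).
(c) Matching integer coefficients to the picture gives p.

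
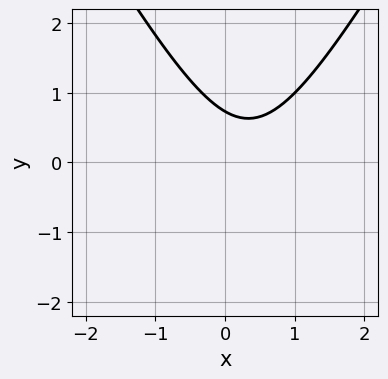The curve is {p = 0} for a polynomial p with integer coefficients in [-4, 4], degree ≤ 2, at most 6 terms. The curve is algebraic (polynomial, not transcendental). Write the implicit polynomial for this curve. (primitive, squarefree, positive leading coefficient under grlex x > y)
3*x^2 - y^2 - 2*x - 2*y + 2

(a) The degree is 2 — the shape is more complex than any degree-1 curve.
(b) Against the integer gridlines: no x-intercept at any integer in the box.
(c) These observations pin down the coefficients.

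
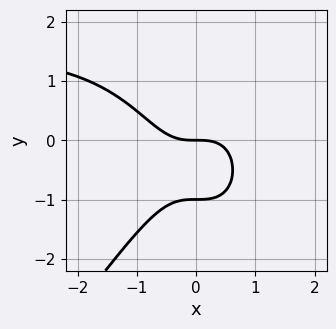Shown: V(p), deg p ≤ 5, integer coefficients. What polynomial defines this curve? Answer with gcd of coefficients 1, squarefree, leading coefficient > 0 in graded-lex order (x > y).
2*x^3*y - y^4 - 3*x^3 - 2*y^2 - 3*y

(a) deg p = 4.
(b) Observable constraints: among the integer gridlines, it crosses the y-axis at y ∈ {-1, 0}; it crosses the x-axis at the gridline x = 0.
(c) Together with the visible shape, these determine p as stated.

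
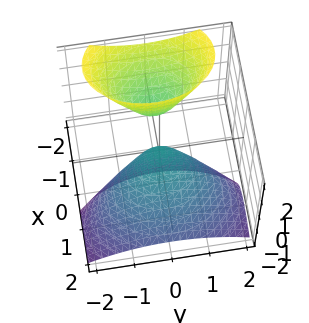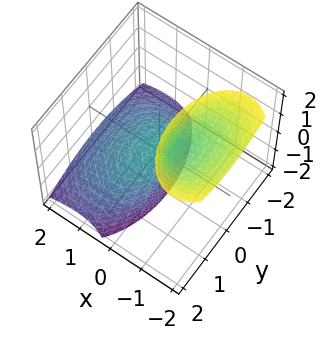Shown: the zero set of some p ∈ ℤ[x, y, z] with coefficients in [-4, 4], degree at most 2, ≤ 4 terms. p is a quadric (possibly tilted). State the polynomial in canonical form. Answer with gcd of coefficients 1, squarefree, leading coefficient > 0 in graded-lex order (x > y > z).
First, there are 2 components. They look like related sheets of one shape, so recover p as a whole.
Then, the degree is 2 — a generic line meets the surface in up to 2 points.
Next, against the integer gridlines: it meets the y-axis at y = 0 (among the integer gridlines); it meets the z-axis at z = 0 (among the integer gridlines); it meets the x-axis at x = 0 (among the integer gridlines).
Finally, putting this together gives p.

2*x^2 + 3*x*z + y^2 + z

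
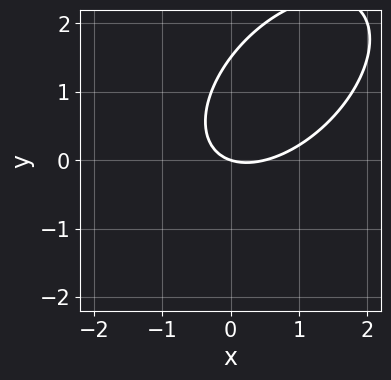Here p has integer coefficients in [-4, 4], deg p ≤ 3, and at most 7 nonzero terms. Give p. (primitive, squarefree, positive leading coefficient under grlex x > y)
deg p = 2.
Reading off the gridlines: it crosses the x-axis at the gridline x = 0; it meets the y-axis at y = 0 (among the integer gridlines).
Together with the visible shape, these determine p as stated.

2*x^2 - 2*x*y + 2*y^2 - x - 3*y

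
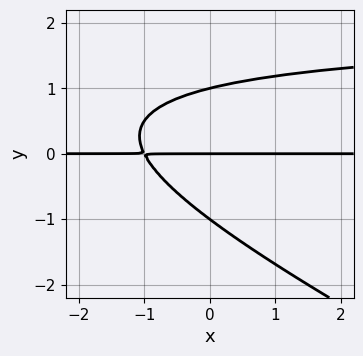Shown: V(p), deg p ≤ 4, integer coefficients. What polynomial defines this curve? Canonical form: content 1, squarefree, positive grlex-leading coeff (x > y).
x*y^2 + 2*y^3 - 2*x*y - 2*y

deg p = 3. A generic line meets the curve in up to 3 points.
From the visible intercepts: every point of the x-axis in the box is on the curve; the y-axis gridline crossings are at y ∈ {-1, 0, 1}.
Fitting integer coefficients to these (and the overall shape) gives p.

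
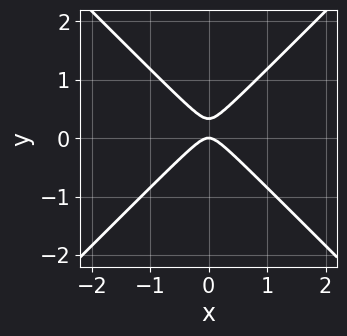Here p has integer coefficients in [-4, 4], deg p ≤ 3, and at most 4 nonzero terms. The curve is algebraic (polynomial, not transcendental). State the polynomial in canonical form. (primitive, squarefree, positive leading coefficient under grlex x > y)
1. deg p = 2.
2. Symmetries: it's symmetric under x → −x, forcing even powers of x.
3. Reading off the gridlines: it crosses the y-axis at the gridline y = 0; one x-axis crossing is at x = 0.
4. The integer polynomial consistent with all of this is the stated p.

3*x^2 - 3*y^2 + y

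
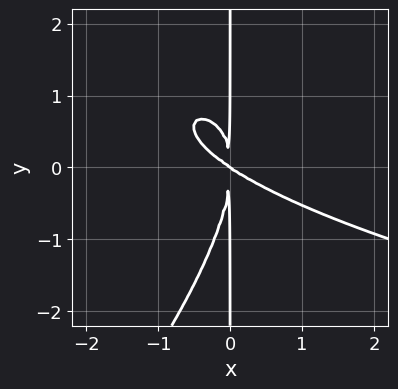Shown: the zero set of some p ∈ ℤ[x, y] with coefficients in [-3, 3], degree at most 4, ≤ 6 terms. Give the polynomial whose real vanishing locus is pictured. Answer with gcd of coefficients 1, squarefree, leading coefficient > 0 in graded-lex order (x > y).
1. deg p = 4. The shape is more complex than any degree-3 curve.
2. Observable constraints: every point of the y-axis in the box is on the curve; one x-axis crossing is at x = 0.
3. Solving for integer coefficients yields p as stated.

x^2*y^2 - x*y^3 - 2*x^3 - 3*x^2*y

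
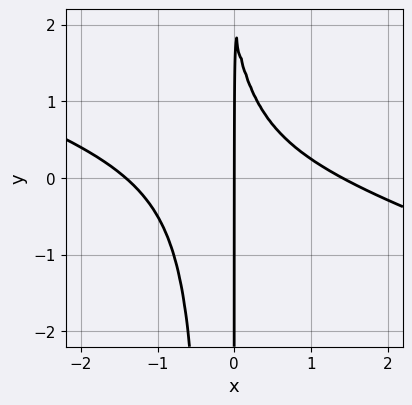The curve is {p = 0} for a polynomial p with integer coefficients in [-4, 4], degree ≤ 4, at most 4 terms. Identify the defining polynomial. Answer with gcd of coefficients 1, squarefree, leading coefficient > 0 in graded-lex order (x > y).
Degree: the shape is more complex than any degree-2 curve, so deg p = 3.
Against the integer gridlines: it crosses the x-axis at the gridline x = 0; the visible y-axis segment lies entirely on the curve.
Together with the visible shape, these determine p as stated.

x^3 + 3*x^2*y + x*y - 2*x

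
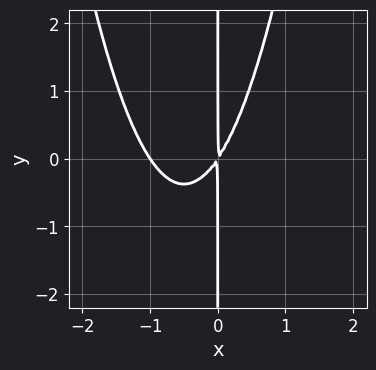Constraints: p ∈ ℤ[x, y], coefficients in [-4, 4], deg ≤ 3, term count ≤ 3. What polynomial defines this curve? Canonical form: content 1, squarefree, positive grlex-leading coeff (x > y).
3*x^3 + 3*x^2 - 2*x*y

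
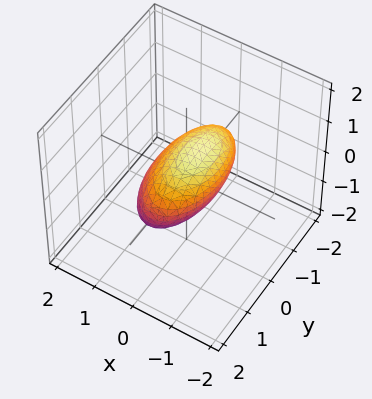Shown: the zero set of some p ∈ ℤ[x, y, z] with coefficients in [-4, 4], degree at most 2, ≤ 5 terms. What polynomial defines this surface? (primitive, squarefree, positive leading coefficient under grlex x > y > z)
First, deg p = 2.
Then, observable constraints: the z-axis gridline crossings are at z ∈ {-1, 1}.
Finally, fitting integer coefficients to these (and the overall shape) gives p.

3*x^2 + 2*x*z + y^2 + 2*z^2 - 2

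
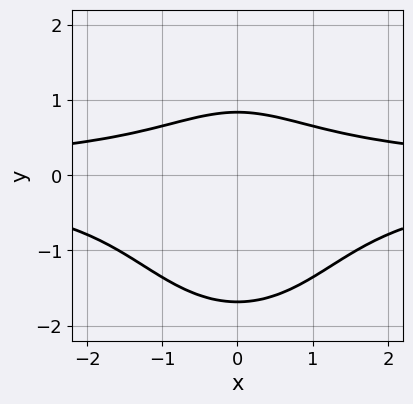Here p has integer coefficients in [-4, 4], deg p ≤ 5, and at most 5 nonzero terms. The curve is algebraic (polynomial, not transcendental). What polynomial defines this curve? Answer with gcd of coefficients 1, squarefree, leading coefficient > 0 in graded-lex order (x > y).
2*x^2*y^2 + y^4 + 3*y - 3

First, degree: no degree-3 curve has this shape, so deg p = 4.
Next, symmetries: mirror symmetry x ↦ −x ⇒ only even powers of x.
Next, from the axis intercepts and sections: it misses every integer gridline on the x-axis.
Finally, matching integer coefficients to the picture gives p.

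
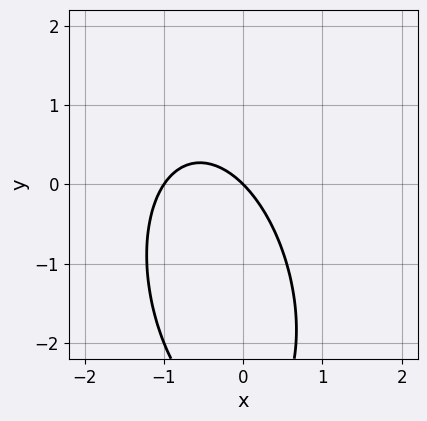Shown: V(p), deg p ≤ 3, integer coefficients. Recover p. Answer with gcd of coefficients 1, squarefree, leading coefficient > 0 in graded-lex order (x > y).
3*x^2 + x*y + y^2 + 3*x + 3*y

(a) The degree is 2 — the shape is more complex than any degree-1 curve.
(b) From the axis intercepts and sections: one y-axis crossing is at y = 0; the x-axis gridline crossings are at x ∈ {-1, 0}.
(c) Putting this together gives p.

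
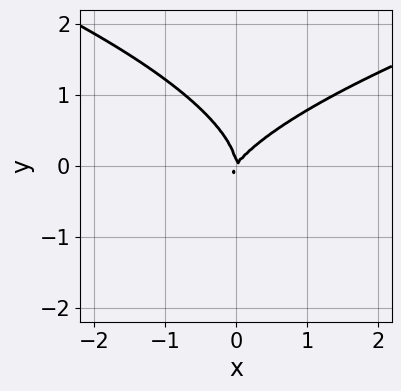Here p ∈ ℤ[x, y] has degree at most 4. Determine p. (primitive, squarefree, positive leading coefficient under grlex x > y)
First, the degree is 3 — a generic line meets the curve in up to 3 points.
Next, reading off the gridlines: it crosses the x-axis at the gridline x = 0; one y-axis crossing is at y = 0.
Finally, together with the visible shape, these determine p as stated.

3*y^3 - 3*x^2 + 2*x*y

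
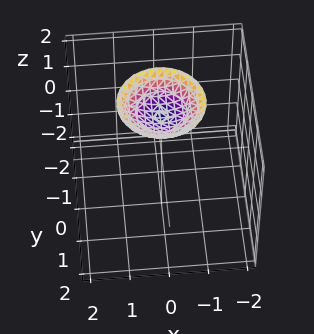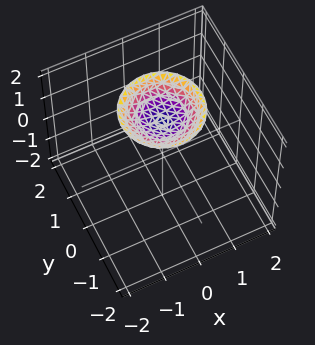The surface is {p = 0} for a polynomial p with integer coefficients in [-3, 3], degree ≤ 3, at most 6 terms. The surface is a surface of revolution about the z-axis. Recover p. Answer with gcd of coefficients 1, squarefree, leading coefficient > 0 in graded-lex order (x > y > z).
1. deg p = 2.
2. Symmetry: the surface is invariant under rotation about z: p = q(x² + y², z).
3. From the visible intercepts: a circular section at z = 2 has radius exactly 1; no y-intercept at any integer in the box; no x-intercept at any integer in the box.
4. Solving for integer coefficients yields p as stated.

x^2 + y^2 - 2*z + 3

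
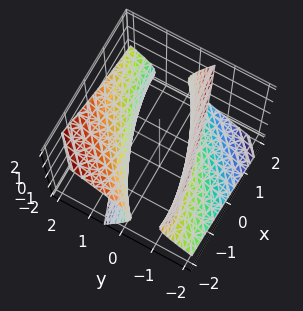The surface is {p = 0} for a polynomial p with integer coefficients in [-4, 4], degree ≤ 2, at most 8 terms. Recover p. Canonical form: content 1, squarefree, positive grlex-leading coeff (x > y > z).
x^2 - 3*x*y + 3*y^2 - 3*y*z - 2*z^2 - 3

1. I count 2 distinct pieces. They look like related sheets of one shape, so recover p as a whole.
2. The degree is 2 — no degree-1 surface has this shape.
3. From the visible intercepts: the surface avoids every integer z-axis point in the box; the y-axis gridline crossings are at y ∈ {-1, 1}.
4. Together with the visible shape, these determine p as stated.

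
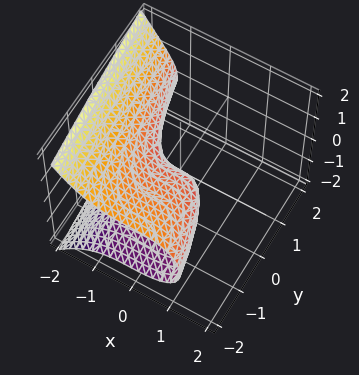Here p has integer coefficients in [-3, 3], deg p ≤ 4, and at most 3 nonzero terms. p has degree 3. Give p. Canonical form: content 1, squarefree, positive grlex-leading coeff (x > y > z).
x^3 + 2*z^2 + y

First, deg p = 3. The shape is more complex than any degree-2 surface.
Next, against the integer gridlines: it meets the y-axis at y = 0 (among the integer gridlines); it meets the x-axis at x = 0 (among the integer gridlines).
Finally, fitting integer coefficients to these (and the overall shape) gives p.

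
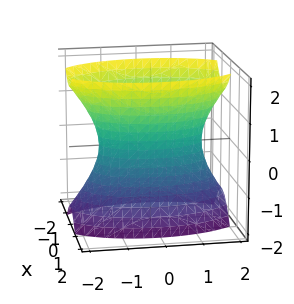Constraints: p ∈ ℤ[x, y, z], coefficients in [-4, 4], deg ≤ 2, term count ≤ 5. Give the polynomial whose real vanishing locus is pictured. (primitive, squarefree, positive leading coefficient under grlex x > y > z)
3*x^2 + y^2 - z^2 - 2

First, degree: an hourglass — one-sheet hyperboloid; a quadric, so deg p = 2.
Then, symmetries: the y ↦ −y reflection is a symmetry, so y appears only in even powers; it's symmetric under x → −x, forcing even powers of x; it's symmetric under z → −z, forcing even powers of z.
Then, against the integer gridlines: it misses every integer gridline on the z-axis.
Finally, matching integer coefficients to the picture gives p.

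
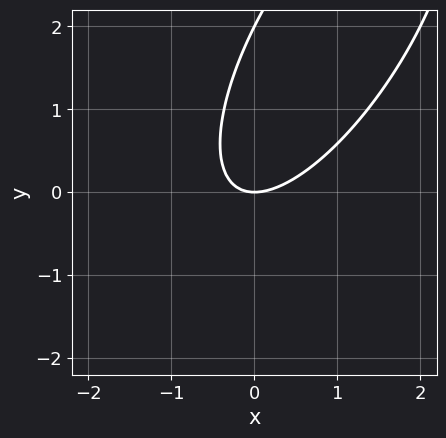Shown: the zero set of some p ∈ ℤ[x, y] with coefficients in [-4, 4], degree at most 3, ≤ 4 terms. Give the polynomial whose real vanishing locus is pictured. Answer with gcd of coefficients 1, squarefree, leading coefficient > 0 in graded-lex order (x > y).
2*x^2 - 2*x*y + y^2 - 2*y

1. The degree is 2 — a generic line meets the curve in up to 2 points.
2. Against the integer gridlines: it meets the x-axis at x = 0 (among the integer gridlines); among the integer gridlines, it crosses the y-axis at y ∈ {0, 2}.
3. Putting this together gives p.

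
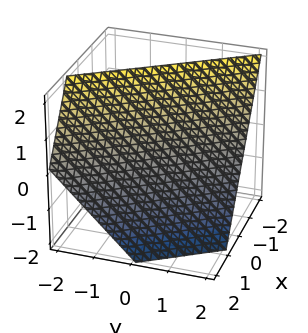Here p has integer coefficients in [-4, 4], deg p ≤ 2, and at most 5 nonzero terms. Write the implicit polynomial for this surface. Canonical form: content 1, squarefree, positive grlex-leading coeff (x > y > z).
First, deg p = 1. The surface is flat (a plane).
Then, observable constraints: it meets the y-axis at y = 1 (among the integer gridlines); one z-axis crossing is at z = 1.
Finally, putting this together gives p.

3*x + 2*y + 2*z - 2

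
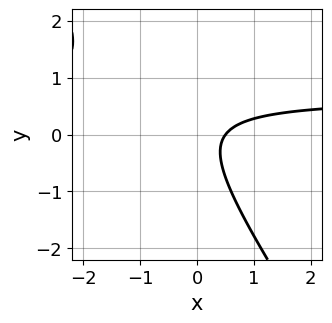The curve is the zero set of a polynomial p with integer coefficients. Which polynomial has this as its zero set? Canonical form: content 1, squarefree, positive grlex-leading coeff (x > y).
3*x*y + 2*y^2 - 2*x + 1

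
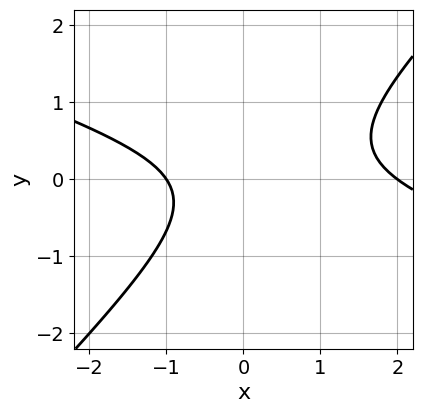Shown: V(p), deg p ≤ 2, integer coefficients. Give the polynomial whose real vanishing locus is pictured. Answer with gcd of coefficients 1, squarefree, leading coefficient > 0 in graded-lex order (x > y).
x^2 + 2*x*y - 3*y^2 - x - 2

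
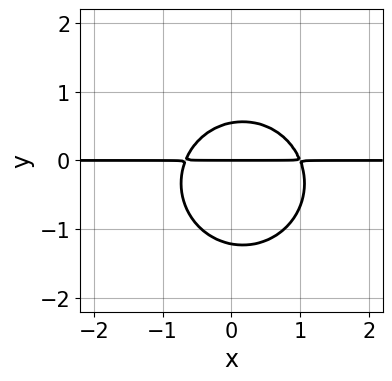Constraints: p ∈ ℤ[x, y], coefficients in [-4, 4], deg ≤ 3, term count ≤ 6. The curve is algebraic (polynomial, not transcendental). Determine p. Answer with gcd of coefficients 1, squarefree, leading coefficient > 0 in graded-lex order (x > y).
The degree is 3 — a generic line meets the curve in up to 3 points.
Reading off the gridlines: every point of the x-axis in the box is on the curve; it crosses the y-axis at the gridline y = 0.
The integer polynomial consistent with all of this is the stated p.

3*x^2*y + 3*y^3 - x*y + 2*y^2 - 2*y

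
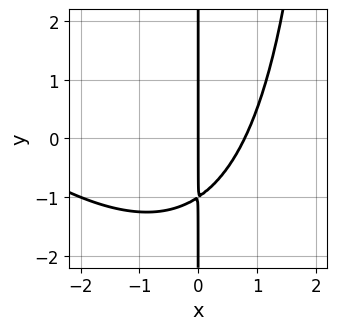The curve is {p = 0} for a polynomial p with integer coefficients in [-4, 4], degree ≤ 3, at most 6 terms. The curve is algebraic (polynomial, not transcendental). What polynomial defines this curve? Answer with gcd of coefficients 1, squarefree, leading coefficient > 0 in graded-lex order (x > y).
x^3 + x^2*y + 3*x^2 - 3*x*y - 3*x

(a) deg p = 3. A generic line meets the curve in up to 3 points.
(b) Observable constraints: the visible y-axis segment lies entirely on the curve; one x-axis crossing is at x = 0.
(c) Matching integer coefficients to the picture gives p.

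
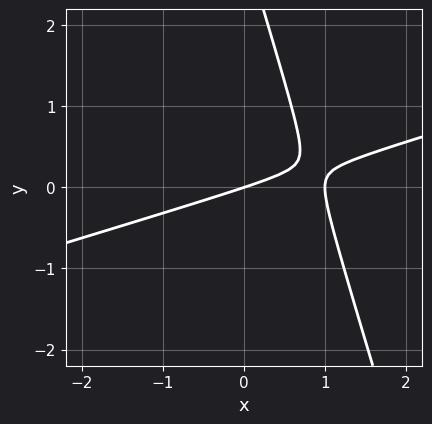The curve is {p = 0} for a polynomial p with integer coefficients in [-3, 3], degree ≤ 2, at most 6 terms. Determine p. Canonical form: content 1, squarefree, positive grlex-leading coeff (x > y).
x^2 - 3*x*y - y^2 - x + 3*y

(a) deg p = 2. No degree-1 curve has this shape.
(b) Checking where it meets the axes: one y-axis crossing is at y = 0; among the integer gridlines, it crosses the x-axis at x ∈ {0, 1}.
(c) The integer polynomial consistent with all of this is the stated p.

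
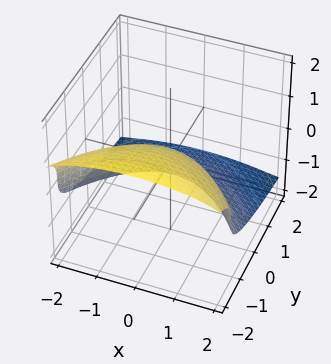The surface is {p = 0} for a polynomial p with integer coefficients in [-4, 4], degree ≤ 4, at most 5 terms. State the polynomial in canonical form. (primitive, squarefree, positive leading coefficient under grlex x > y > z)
3*z^3 + x^2 + 3*y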